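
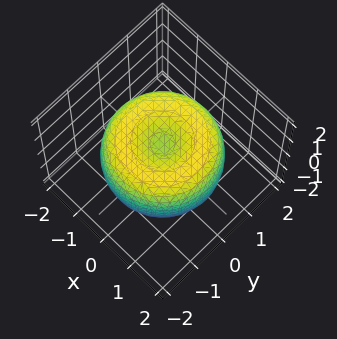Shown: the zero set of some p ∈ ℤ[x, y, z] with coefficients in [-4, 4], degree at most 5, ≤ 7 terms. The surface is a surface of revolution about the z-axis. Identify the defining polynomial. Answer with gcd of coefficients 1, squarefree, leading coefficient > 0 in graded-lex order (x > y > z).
x^4 + 2*x^2*y^2 + y^4 - 2*x^2 - 2*y^2 + 2*z^2 - 1

(a) The degree is 4 — a generic line meets the surface in up to 4 points.
(b) Symmetry: every cross-section ⟂ z is a circle, so x, y appear only via x² + y².
(c) From the visible intercepts: a circular section at z = 1 has radius exactly 1.
(d) Fitting integer coefficients to these (and the overall shape) gives p.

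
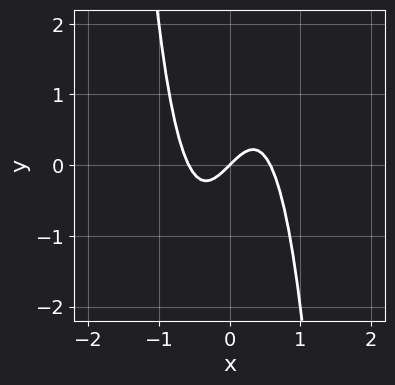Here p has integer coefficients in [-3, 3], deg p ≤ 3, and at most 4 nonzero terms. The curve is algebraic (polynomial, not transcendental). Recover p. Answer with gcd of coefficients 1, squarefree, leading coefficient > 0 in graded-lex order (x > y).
3*x^3 - x + y

First, degree: no degree-2 curve has this shape, so deg p = 3.
Next, reading off the gridlines: it meets the x-axis at x = 0 (among the integer gridlines); one y-axis crossing is at y = 0.
Finally, matching integer coefficients to the picture gives p.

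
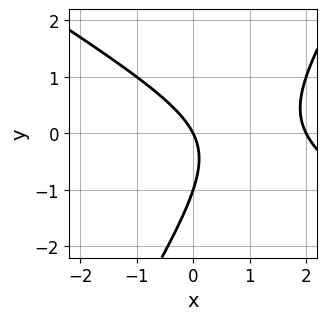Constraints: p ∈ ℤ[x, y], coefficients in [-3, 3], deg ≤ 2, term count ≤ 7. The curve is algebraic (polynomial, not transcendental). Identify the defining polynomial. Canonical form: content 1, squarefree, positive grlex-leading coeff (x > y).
x^2 + x*y - y^2 - 2*x - y

(a) Degree: no degree-1 curve has this shape, so deg p = 2.
(b) Against the integer gridlines: the y-axis gridline crossings are at y ∈ {-1, 0}; the x-axis gridline crossings are at x ∈ {0, 2}.
(c) Fitting integer coefficients to these (and the overall shape) gives p.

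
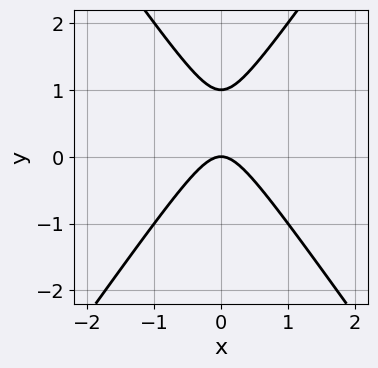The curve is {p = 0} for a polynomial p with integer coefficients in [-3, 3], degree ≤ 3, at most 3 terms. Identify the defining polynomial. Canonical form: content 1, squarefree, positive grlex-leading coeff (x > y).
(a) deg p = 2.
(b) Symmetries: it's symmetric under x → −x, forcing even powers of x.
(c) Reading off the gridlines: the y-axis gridline crossings are at y ∈ {0, 1}; it meets the x-axis at x = 0 (among the integer gridlines).
(d) Assembling these constraints gives the stated polynomial.

2*x^2 - y^2 + y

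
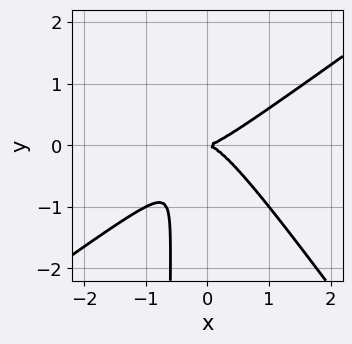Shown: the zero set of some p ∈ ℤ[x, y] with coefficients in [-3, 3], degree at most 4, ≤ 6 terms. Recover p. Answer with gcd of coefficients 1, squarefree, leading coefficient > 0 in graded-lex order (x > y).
1. deg p = 3.
2. Observable constraints: it meets the y-axis at y = 0 (among the integer gridlines); one x-axis crossing is at x = 0.
3. These observations pin down the coefficients.

3*x^3 - 2*x^2*y - 3*x*y^2 - 2*y^2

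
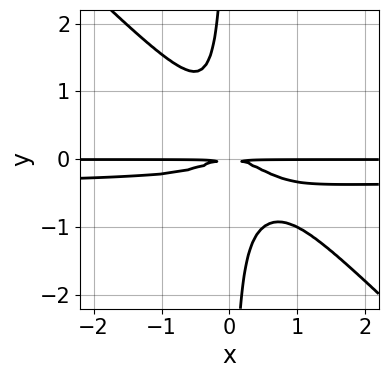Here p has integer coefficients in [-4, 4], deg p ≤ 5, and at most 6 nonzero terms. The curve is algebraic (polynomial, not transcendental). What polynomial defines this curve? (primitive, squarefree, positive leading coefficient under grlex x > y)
3*x^2*y^2 + 3*x*y^3 + x^2*y + y^2

(a) deg p = 4. No degree-3 curve has this shape.
(b) From the visible intercepts: every point of the x-axis in the box is on the curve.
(c) The integer polynomial consistent with all of this is the stated p.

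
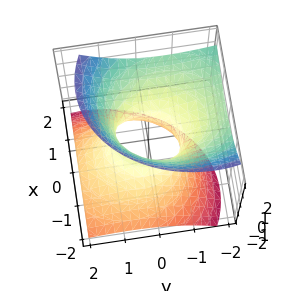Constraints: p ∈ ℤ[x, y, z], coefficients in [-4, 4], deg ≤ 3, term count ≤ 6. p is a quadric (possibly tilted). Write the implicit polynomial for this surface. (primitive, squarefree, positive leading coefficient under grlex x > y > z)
3*x^2 - 3*x*z + 2*y^2 + 3*y*z - 3*z^2 - 2

1. deg p = 2. A generic line meets the surface in up to 2 points.
2. Observable constraints: among the integer gridlines, it crosses the y-axis at y ∈ {-1, 1}; no z-intercept at any integer in the box.
3. Solving for integer coefficients yields p as stated.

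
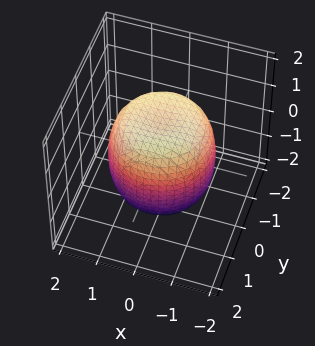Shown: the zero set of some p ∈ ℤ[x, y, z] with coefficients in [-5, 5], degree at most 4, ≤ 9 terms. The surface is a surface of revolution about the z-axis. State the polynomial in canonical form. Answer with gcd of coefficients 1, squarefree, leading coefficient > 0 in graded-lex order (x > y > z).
2*x^4 + 4*x^2*y^2 + 2*y^4 - 2*x^2 - 2*y^2 + 2*z^2 - 3

(a) deg p = 4.
(b) Symmetry: the z-axis is an axis of rotation, so x and y enter only as x² + y².
(c) From the visible intercepts: a circular section at z = -1 has radius between 1 and 2.
(d) Solving for integer coefficients yields p as stated.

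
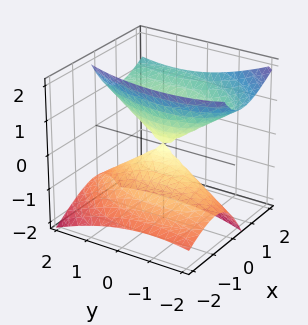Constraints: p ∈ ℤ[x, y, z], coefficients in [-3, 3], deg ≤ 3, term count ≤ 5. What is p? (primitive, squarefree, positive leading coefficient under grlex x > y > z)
First, the degree is 2 — a generic line meets the surface in up to 2 points.
Then, reading off the gridlines: one x-axis crossing is at x = 0; it crosses the z-axis at the gridline z = 0.
Finally, the integer polynomial consistent with all of this is the stated p.

3*x^2 - x*y - 3*x*z + y^2 - 2*z^2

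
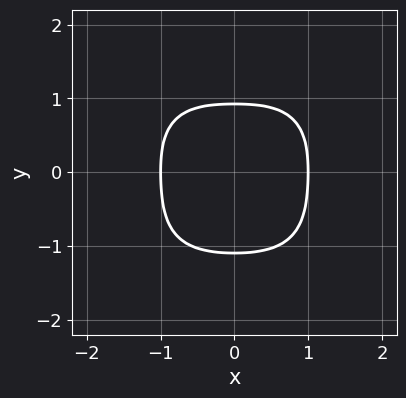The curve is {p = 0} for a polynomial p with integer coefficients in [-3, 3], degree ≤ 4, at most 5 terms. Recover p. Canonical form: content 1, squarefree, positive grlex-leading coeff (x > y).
3*x^4 + 2*x^2*y^2 + 3*y^4 + y^3 - 3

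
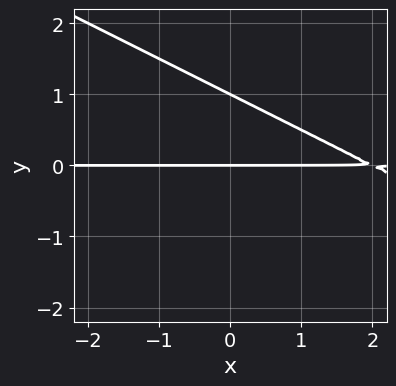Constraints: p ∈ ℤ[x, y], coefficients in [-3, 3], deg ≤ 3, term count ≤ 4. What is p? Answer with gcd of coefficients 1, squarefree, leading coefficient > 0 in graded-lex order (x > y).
x*y + 2*y^2 - 2*y

First, the degree is 2 — a generic line meets the curve in up to 2 points.
Next, from the visible intercepts: every point of the x-axis in the box is on the curve; the y-axis gridline crossings are at y ∈ {0, 1}.
Finally, assembling these constraints gives the stated polynomial.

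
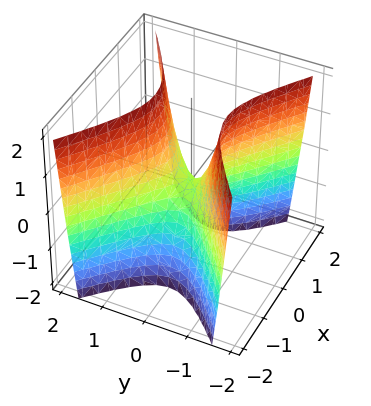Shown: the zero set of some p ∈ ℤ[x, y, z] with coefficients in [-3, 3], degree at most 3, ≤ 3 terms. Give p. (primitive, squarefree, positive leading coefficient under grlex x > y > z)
1. The degree is 2 — a saddle surface; a quadric.
2. Symmetries: mirror symmetry x ↦ −x ⇒ only even powers of x; the y ↦ −y reflection is a symmetry, so y appears only in even powers.
3. Against the integer gridlines: one z-axis crossing is at z = 0; one y-axis crossing is at y = 0; one x-axis crossing is at x = 0.
4. Assembling these constraints gives the stated polynomial.

2*x^2 - 3*y^2 + z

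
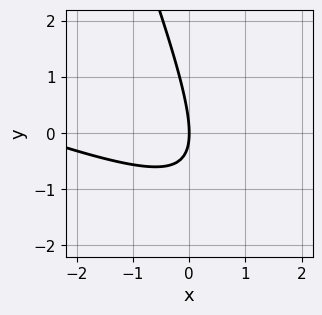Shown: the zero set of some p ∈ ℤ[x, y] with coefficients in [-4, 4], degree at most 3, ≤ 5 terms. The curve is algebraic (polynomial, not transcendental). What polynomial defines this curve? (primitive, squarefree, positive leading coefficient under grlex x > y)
x^2 + 3*x*y + y^2 + 3*x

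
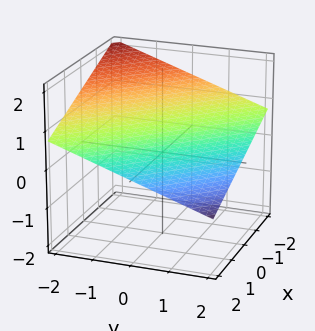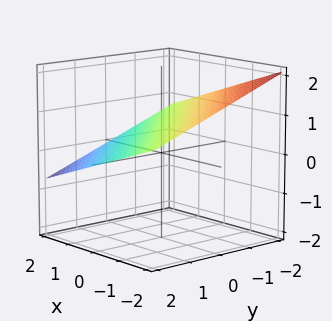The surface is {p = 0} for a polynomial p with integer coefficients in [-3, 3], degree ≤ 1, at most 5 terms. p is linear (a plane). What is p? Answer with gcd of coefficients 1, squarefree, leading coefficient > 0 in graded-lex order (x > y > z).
x + y + 3*z - 2

Degree: every cross-section is a straight line — this is a plane, so deg p = 1.
Checking where it meets the axes: one y-axis crossing is at y = 2; one x-axis crossing is at x = 2.
Assembling these constraints gives the stated polynomial.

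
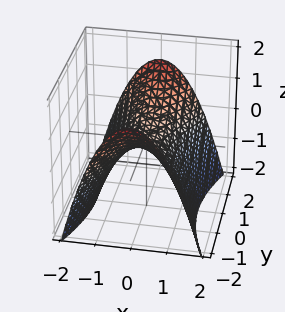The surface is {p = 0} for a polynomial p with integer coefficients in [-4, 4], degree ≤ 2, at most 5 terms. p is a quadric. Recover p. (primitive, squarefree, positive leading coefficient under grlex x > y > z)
(a) The degree is 2 — a saddle surface; a quadric.
(b) Symmetries: it's symmetric under x → −x, forcing even powers of x; the y ↦ −y reflection is a symmetry, so y appears only in even powers.
(c) Against the integer gridlines: one z-axis crossing is at z = 0; it crosses the y-axis at the gridline y = 0; one x-axis crossing is at x = 0.
(d) Putting this together gives p.

3*x^2 - y^2 + 3*z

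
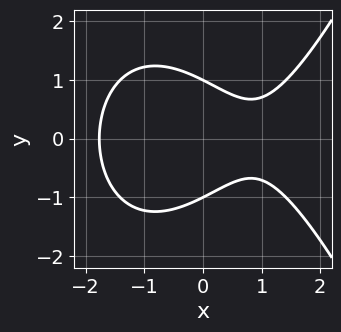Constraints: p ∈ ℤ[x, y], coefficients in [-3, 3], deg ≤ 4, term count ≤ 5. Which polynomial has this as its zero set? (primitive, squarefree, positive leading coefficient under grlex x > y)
1. The degree is 3 — the shape is more complex than any degree-2 curve.
2. Symmetries: the y ↦ −y reflection is a symmetry, so y appears only in even powers.
3. Checking where it meets the axes: among the integer gridlines, it crosses the y-axis at y ∈ {-1, 1}.
4. Matching integer coefficients to the picture gives p.

x^3 - 2*y^2 - 2*x + 2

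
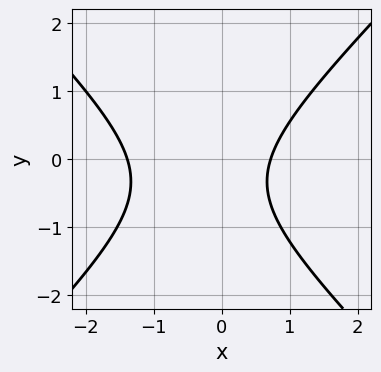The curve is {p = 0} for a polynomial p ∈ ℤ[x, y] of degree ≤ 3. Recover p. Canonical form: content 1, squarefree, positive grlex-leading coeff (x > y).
deg p = 2.
Reading off the gridlines: no y-intercept at any integer in the box.
These observations pin down the coefficients.

3*x^2 - 3*y^2 + 2*x - 2*y - 3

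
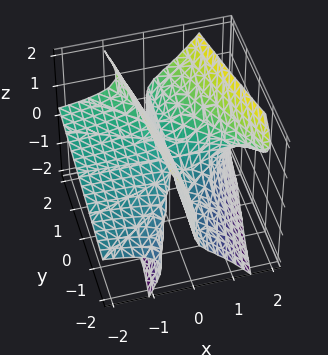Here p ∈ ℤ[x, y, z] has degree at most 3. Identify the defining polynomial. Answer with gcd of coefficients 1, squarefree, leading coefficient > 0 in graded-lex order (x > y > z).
3*x^2*z - z^3 + 2*x*y - 3*x*z

1. deg p = 3. A generic line meets the surface in up to 3 points.
2. Against the integer gridlines: every point of the x-axis in the box is on the surface; one z-axis crossing is at z = 0; every point of the y-axis in the box is on the surface.
3. Together with the visible shape, these determine p as stated.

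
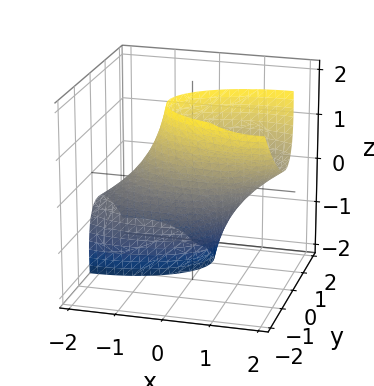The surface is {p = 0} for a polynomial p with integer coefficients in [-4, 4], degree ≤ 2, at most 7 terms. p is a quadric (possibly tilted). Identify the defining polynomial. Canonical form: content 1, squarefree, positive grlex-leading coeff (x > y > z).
x^2 - 2*x*z + 3*y^2 + 3*y*z + z^2 - 2

1. The degree is 2 — no degree-1 surface has this shape.
2. Matching integer coefficients to the picture gives p.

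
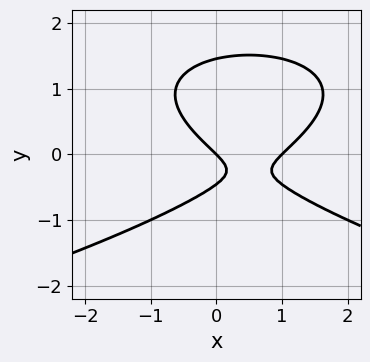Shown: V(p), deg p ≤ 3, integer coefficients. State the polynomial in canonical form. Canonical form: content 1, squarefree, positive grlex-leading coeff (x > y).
(a) Degree: a generic line meets the curve in up to 3 points, so deg p = 3.
(b) Against the integer gridlines: it meets the y-axis at y = 0 (among the integer gridlines); the x-axis gridline crossings are at x ∈ {0, 1}.
(c) These observations pin down the coefficients.

3*y^3 + 2*x^2 - 3*y^2 - 2*x - 2*y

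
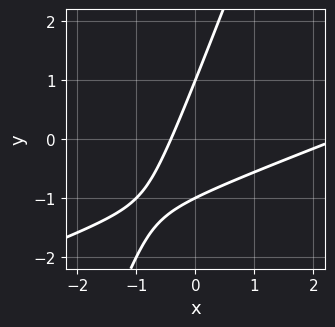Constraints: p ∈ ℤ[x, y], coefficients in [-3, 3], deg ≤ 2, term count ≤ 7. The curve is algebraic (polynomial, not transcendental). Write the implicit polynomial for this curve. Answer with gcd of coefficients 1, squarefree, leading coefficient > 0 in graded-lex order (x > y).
(a) Degree: no degree-1 curve has this shape, so deg p = 2.
(b) Checking where it meets the axes: among the integer gridlines, it crosses the y-axis at y ∈ {-1, 1}.
(c) Matching integer coefficients to the picture gives p.

x^2 - 3*x*y + y^2 - 2*x - 1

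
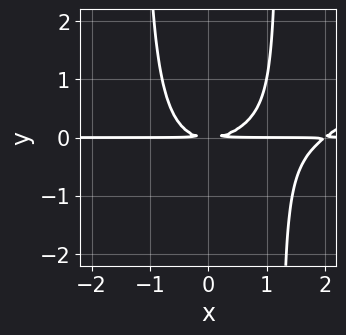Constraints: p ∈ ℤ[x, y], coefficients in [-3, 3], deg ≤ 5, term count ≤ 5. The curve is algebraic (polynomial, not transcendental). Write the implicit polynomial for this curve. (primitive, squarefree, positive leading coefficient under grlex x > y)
x^3*y - 2*x^2*y^2 - 2*x^2*y + 3*y^2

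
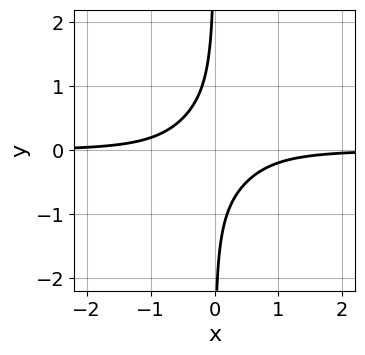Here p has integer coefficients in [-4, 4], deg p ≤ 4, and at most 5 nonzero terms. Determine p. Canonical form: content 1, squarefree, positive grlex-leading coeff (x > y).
2*x^3*y + 2*x*y^3 + 3*x*y + 1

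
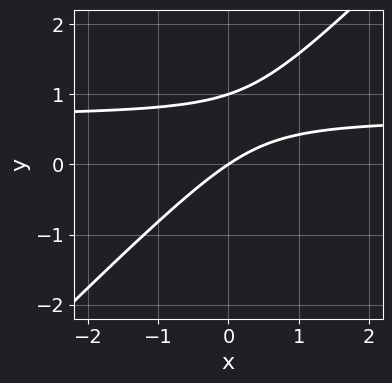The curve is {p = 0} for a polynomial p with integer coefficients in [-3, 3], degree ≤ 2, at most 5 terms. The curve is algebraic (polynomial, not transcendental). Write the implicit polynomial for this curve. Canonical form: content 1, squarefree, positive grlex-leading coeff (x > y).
(a) The degree is 2 — the shape is more complex than any degree-1 curve.
(b) Against the integer gridlines: it meets the x-axis at x = 0 (among the integer gridlines); among the integer gridlines, it crosses the y-axis at y ∈ {0, 1}.
(c) Assembling these constraints gives the stated polynomial.

3*x*y - 3*y^2 - 2*x + 3*y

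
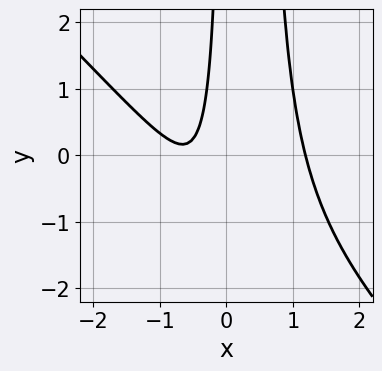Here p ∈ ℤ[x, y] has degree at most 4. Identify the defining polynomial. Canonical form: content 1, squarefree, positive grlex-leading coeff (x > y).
2*x^3 + 2*x^2*y - x*y - 2*x - 1

1. Degree: a generic line meets the curve in up to 3 points, so deg p = 3.
2. From the visible intercepts: no y-intercept at any integer in the box.
3. Solving for integer coefficients yields p as stated.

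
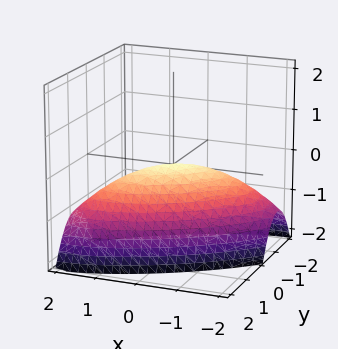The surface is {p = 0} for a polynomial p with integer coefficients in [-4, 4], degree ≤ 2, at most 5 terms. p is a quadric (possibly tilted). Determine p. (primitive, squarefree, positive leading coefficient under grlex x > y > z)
1. deg p = 2. The shape is more complex than any degree-1 surface.
2. From the axis intercepts and sections: one z-axis crossing is at z = 0; it crosses the y-axis at the gridline y = 0; one x-axis crossing is at x = 0.
3. Putting this together gives p.

x^2 - 2*x*y + 2*y^2 + 2*z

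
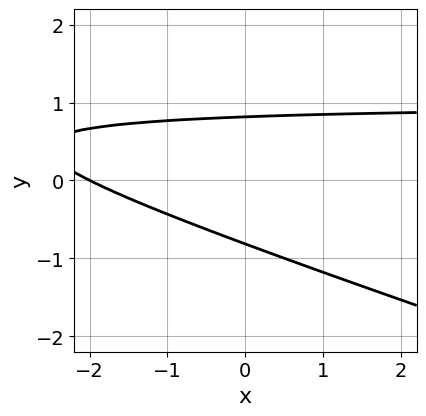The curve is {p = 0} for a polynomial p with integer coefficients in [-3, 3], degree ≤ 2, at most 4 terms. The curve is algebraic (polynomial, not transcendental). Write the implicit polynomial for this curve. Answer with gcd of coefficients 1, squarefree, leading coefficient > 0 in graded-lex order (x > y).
First, the degree is 2 — no degree-1 curve has this shape.
Next, checking where it meets the axes: it crosses the x-axis at the gridline x = -2.
Finally, fitting integer coefficients to these (and the overall shape) gives p.

x*y + 3*y^2 - x - 2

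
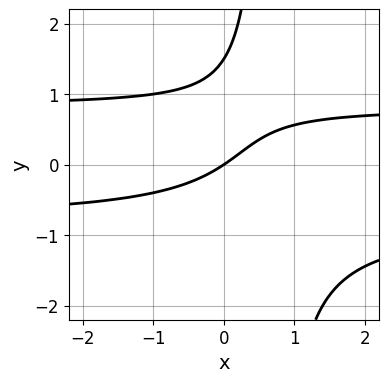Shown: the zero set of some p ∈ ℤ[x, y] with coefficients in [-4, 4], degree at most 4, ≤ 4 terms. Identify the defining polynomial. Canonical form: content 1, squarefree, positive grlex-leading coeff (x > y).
3*x*y^2 - 2*y^2 - 2*x + 3*y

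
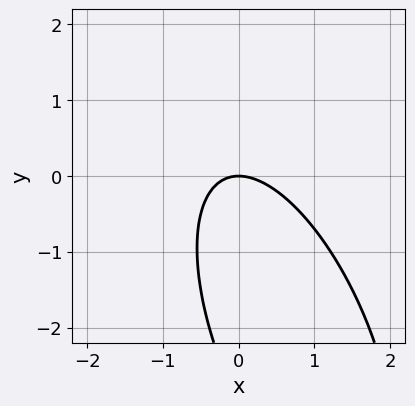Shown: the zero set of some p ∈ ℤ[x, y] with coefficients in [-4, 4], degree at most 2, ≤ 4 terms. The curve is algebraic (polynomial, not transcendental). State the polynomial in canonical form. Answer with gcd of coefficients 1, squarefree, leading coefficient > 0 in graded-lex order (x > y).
3*x^2 + 2*x*y + y^2 + 3*y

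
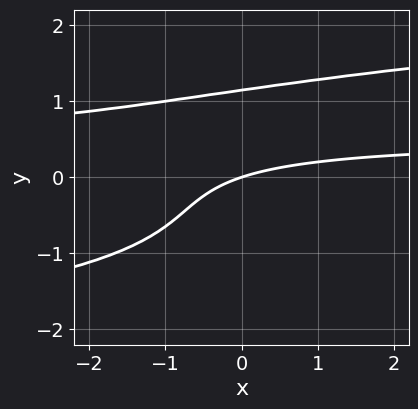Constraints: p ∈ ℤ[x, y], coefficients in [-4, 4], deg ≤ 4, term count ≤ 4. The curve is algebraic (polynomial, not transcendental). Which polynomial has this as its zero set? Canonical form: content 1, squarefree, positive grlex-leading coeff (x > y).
2*y^4 - 2*x*y + x - 3*y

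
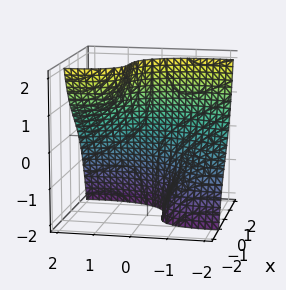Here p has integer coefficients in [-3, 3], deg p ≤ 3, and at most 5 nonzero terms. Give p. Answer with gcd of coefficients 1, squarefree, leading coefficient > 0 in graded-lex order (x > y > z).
2*x^3 + x*y^2 + 2*y*z - 2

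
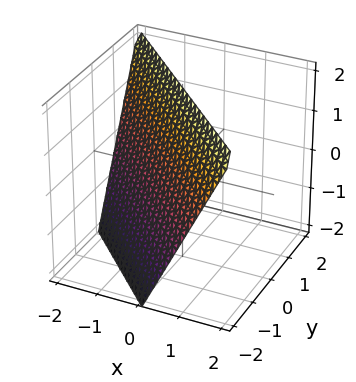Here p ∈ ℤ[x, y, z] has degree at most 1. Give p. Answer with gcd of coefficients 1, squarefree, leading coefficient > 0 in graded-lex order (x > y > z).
2*x + 2*y - z + 2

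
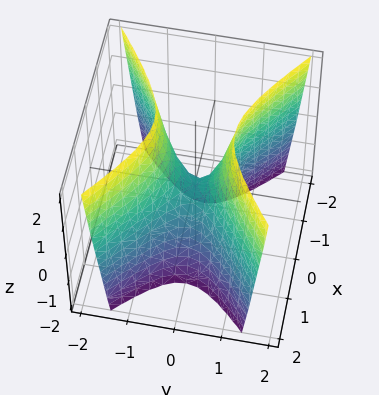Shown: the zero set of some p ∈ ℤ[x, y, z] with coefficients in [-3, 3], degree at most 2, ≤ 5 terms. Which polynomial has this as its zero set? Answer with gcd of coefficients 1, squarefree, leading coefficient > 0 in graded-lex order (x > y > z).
The degree is 2 — a saddle surface; a quadric.
Symmetries: mirror symmetry y ↦ −y ⇒ only even powers of y; the x ↦ −x reflection is a symmetry, so x appears only in even powers.
Checking where it meets the axes: it crosses the z-axis at the gridline z = 0; it crosses the y-axis at the gridline y = 0; it meets the x-axis at x = 0 (among the integer gridlines).
Solving for integer coefficients yields p as stated.

2*x^2 - 3*y^2 + z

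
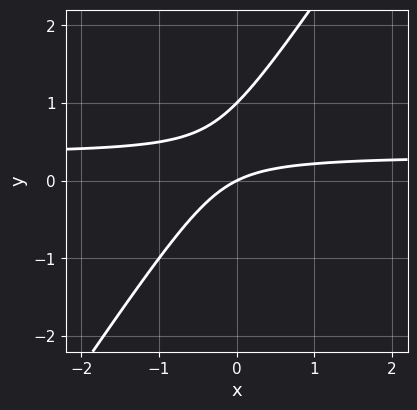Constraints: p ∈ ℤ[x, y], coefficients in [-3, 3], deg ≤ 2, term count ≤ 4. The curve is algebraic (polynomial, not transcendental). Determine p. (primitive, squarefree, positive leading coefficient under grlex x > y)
3*x*y - 2*y^2 - x + 2*y

Degree: the shape is more complex than any degree-1 curve, so deg p = 2.
From the axis intercepts and sections: one x-axis crossing is at x = 0; among the integer gridlines, it crosses the y-axis at y ∈ {0, 1}.
Together with the visible shape, these determine p as stated.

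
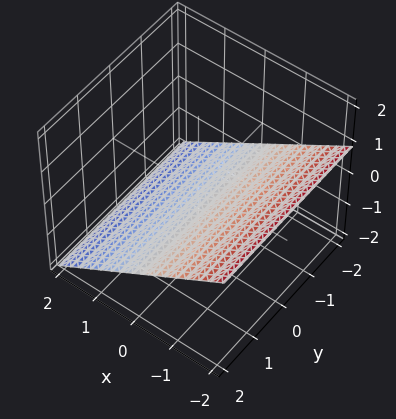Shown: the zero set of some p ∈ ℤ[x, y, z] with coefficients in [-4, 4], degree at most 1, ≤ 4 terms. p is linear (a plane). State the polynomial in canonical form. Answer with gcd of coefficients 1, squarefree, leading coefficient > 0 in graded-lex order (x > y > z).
The degree is 1 — the surface is flat (a plane).
Reading off the gridlines: it misses every integer gridline on the y-axis; it meets the x-axis at x = -1 (among the integer gridlines).
Matching integer coefficients to the picture gives p.

2*x + 3*z + 2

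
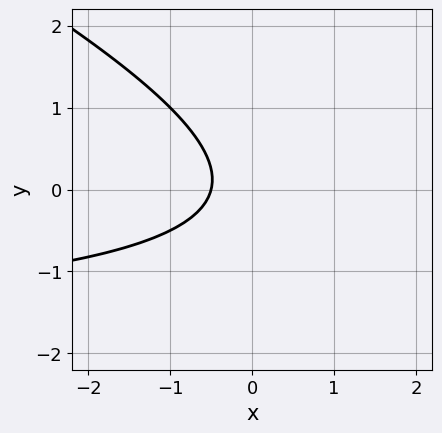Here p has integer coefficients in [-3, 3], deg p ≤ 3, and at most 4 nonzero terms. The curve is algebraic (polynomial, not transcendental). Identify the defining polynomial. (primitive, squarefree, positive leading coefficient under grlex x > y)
1. The degree is 2 — the shape is more complex than any degree-1 curve.
2. Against the integer gridlines: the curve avoids every integer y-axis point in the box.
3. Together with the visible shape, these determine p as stated.

x*y + 2*y^2 + 2*x + 1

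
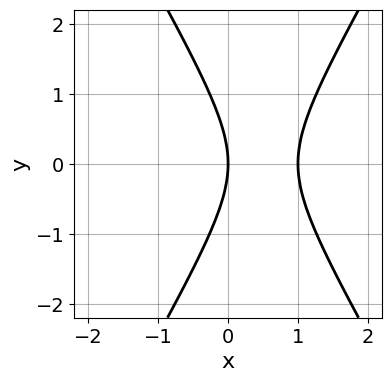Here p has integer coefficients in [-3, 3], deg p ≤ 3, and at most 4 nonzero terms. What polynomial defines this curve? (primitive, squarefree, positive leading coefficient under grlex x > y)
(a) The degree is 2 — a generic line meets the curve in up to 2 points.
(b) Symmetries: mirror symmetry y ↦ −y ⇒ only even powers of y.
(c) From the axis intercepts and sections: among the integer gridlines, it crosses the x-axis at x ∈ {0, 1}; it meets the y-axis at y = 0 (among the integer gridlines).
(d) Fitting integer coefficients to these (and the overall shape) gives p.

3*x^2 - y^2 - 3*x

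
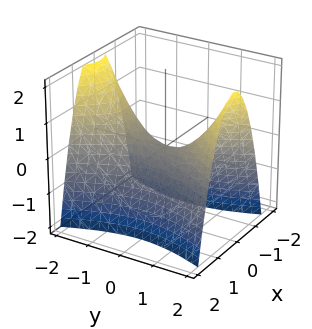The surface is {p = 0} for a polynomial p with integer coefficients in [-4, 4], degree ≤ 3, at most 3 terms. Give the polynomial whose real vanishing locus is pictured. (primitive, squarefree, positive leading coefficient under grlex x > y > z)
3*x^2 - y^2 + 2*z

deg p = 2. A hyperbolic paraboloid; a quadric.
Symmetries: the y ↦ −y reflection is a symmetry, so y appears only in even powers; the x ↦ −x reflection is a symmetry, so x appears only in even powers.
Observable constraints: one y-axis crossing is at y = 0; it meets the x-axis at x = 0 (among the integer gridlines).
These observations pin down the coefficients.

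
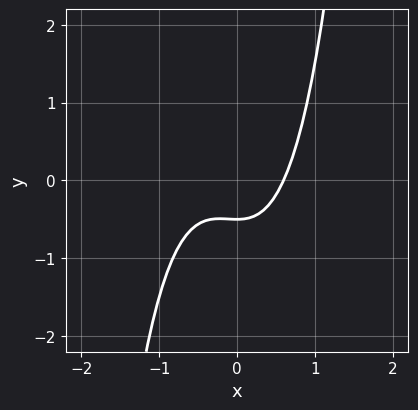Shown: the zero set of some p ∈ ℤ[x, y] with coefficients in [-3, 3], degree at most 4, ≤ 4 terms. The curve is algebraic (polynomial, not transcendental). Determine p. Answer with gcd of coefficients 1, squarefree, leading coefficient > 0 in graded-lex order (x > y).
3*x^3 + x^2 - 2*y - 1

The degree is 3 — no degree-2 curve has this shape.
Solving for integer coefficients yields p as stated.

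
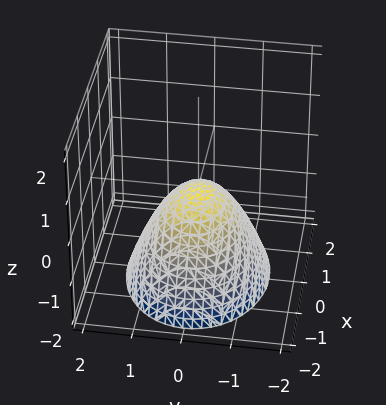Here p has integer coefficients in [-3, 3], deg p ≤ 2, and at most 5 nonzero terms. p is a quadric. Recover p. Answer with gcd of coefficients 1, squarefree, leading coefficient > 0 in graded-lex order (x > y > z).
1. Degree: a paraboloid; a quadric, so deg p = 2.
2. Symmetries: mirror symmetry x ↦ −x ⇒ only even powers of x; the y ↦ −y reflection is a symmetry, so y appears only in even powers.
3. Against the integer gridlines: it crosses the y-axis at the gridline y = 0; it meets the x-axis at x = 0 (among the integer gridlines).
4. Fitting integer coefficients to these (and the overall shape) gives p.

2*x^2 + 3*y^2 + 3*z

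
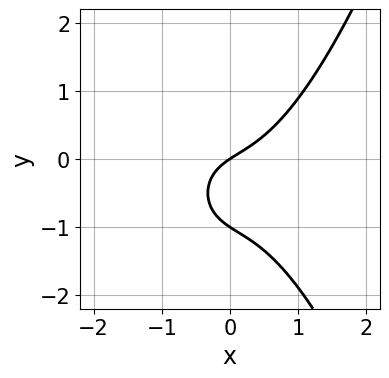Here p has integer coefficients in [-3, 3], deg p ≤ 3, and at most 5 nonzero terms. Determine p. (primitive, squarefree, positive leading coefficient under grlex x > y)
First, deg p = 3.
Then, observable constraints: the y-axis gridline crossings are at y ∈ {-1, 0}; it meets the x-axis at x = 0 (among the integer gridlines).
Finally, matching integer coefficients to the picture gives p.

3*x^3 - 3*y^2 + 2*x - 3*y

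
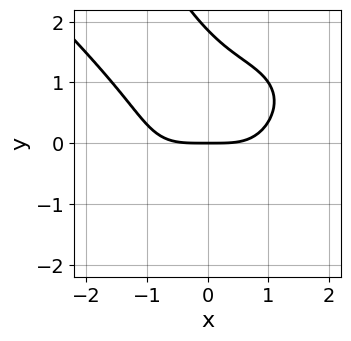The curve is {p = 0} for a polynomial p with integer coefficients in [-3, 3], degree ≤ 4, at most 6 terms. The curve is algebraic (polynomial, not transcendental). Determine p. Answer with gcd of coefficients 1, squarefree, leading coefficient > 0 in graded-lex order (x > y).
1. deg p = 4. A generic line meets the curve in up to 4 points.
2. Checking where it meets the axes: one y-axis crossing is at y = 0; it meets the x-axis at x = 0 (among the integer gridlines).
3. Solving for integer coefficients yields p as stated.

x^4 + 2*x*y^3 + y^4 - y^3 - 3*y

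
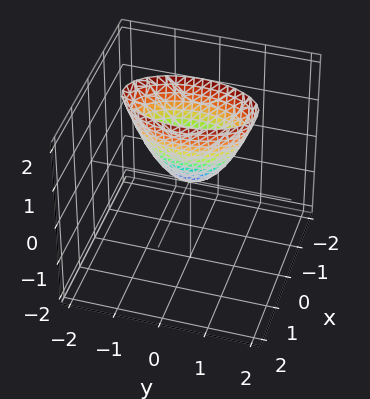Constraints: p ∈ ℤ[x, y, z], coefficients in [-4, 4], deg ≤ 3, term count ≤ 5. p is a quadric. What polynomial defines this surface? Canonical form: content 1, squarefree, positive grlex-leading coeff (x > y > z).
3*x^2 + y^2 - z

(a) The degree is 2 — a paraboloid; a quadric.
(b) Symmetries: it's symmetric under y → −y, forcing even powers of y; mirror symmetry x ↦ −x ⇒ only even powers of x.
(c) From the axis intercepts and sections: one y-axis crossing is at y = 0; one z-axis crossing is at z = 0; it crosses the x-axis at the gridline x = 0.
(d) Matching integer coefficients to the picture gives p.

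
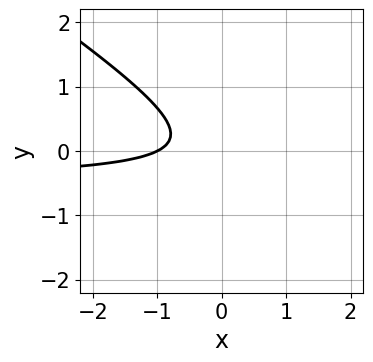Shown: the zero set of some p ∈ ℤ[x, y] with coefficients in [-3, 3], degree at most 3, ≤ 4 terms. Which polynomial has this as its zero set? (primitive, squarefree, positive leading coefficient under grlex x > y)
Degree: the shape is more complex than any degree-1 curve, so deg p = 2.
Reading off the gridlines: it crosses the x-axis at the gridline x = -1; it misses every integer gridline on the y-axis.
The integer polynomial consistent with all of this is the stated p.

2*x*y + 3*y^2 + x + 1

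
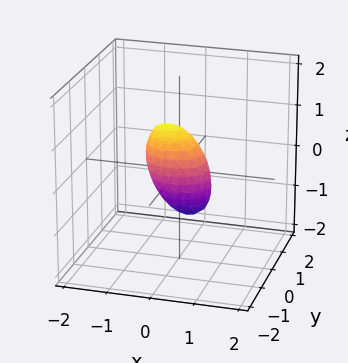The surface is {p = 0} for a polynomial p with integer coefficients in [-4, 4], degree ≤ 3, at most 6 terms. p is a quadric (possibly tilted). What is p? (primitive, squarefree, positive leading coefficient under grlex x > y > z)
1. Degree: no degree-1 surface has this shape, so deg p = 2.
2. From the axis intercepts and sections: the z-axis gridline crossings are at z ∈ {-1, 1}.
3. The integer polynomial consistent with all of this is the stated p.

2*x^2 + x*z + 3*y^2 + z^2 - 1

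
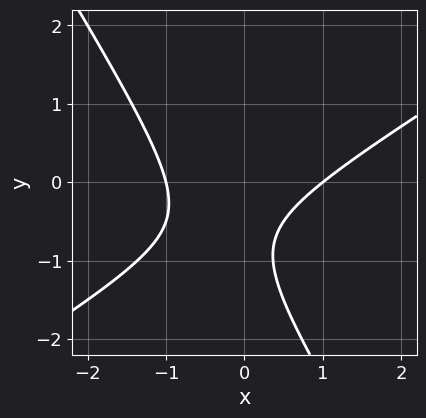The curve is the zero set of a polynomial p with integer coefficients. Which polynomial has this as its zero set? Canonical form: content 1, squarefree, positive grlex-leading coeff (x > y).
1. deg p = 2. The shape is more complex than any degree-1 curve.
2. From the visible intercepts: no y-intercept at any integer in the box; the x-axis gridline crossings are at x ∈ {-1, 1}.
3. Together with the visible shape, these determine p as stated.

2*x^2 - 2*x*y - 2*y^2 - 3*y - 2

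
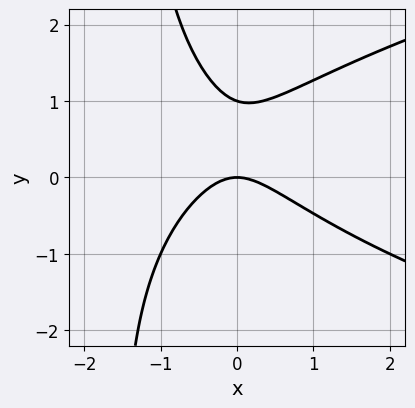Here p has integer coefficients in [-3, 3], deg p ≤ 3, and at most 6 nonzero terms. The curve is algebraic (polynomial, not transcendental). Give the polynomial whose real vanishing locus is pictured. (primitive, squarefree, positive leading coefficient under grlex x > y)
(a) The degree is 3 — no degree-2 curve has this shape.
(b) Checking where it meets the axes: one x-axis crossing is at x = 0; the y-axis gridline crossings are at y ∈ {0, 1}.
(c) The integer polynomial consistent with all of this is the stated p.

2*x*y^2 - 3*x^2 - x*y + 3*y^2 - 3*y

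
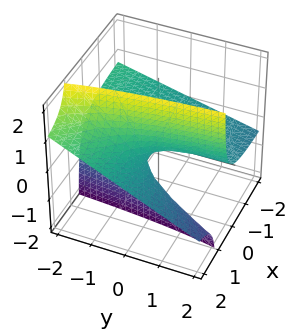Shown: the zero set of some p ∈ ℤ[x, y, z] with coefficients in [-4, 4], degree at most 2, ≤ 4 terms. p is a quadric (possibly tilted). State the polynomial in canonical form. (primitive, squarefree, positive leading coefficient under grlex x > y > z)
x*y + 3*x*z - 2*z

Degree: no degree-1 surface has this shape, so deg p = 2.
Checking where it meets the axes: every point of the y-axis in the box is on the surface; one z-axis crossing is at z = 0; every point of the x-axis in the box is on the surface.
Together with the visible shape, these determine p as stated.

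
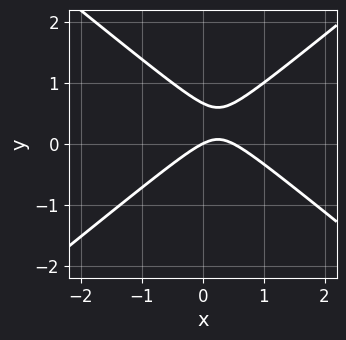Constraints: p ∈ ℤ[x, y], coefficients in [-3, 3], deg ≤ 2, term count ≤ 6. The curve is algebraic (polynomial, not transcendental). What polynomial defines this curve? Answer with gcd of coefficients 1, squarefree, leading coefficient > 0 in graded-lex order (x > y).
2*x^2 - 3*y^2 - x + 2*y

(a) deg p = 2. A generic line meets the curve in up to 2 points.
(b) From the visible intercepts: it crosses the y-axis at the gridline y = 0; one x-axis crossing is at x = 0.
(c) Assembling these constraints gives the stated polynomial.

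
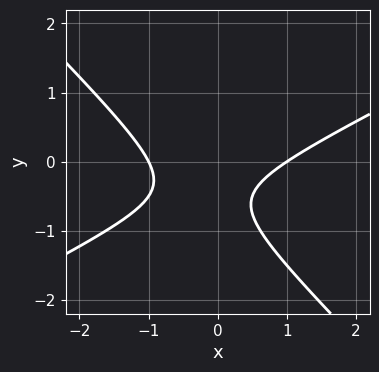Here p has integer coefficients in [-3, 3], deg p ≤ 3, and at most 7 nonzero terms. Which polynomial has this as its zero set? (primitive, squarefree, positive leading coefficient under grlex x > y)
x^2 - x*y - 2*y^2 - 2*y - 1

1. The degree is 2 — the shape is more complex than any degree-1 curve.
2. Against the integer gridlines: the x-axis gridline crossings are at x ∈ {-1, 1}; the curve avoids every integer y-axis point in the box.
3. Assembling these constraints gives the stated polynomial.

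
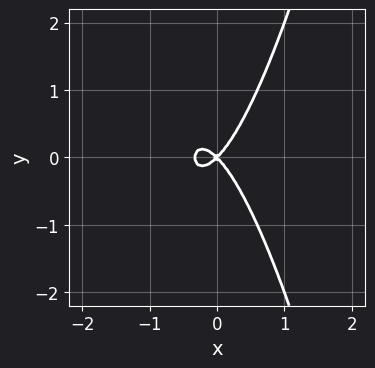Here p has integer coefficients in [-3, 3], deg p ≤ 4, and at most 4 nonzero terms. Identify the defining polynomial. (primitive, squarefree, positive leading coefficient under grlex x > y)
Degree: no degree-2 curve has this shape, so deg p = 3.
Symmetries: it's symmetric under y → −y, forcing even powers of y.
Reading off the gridlines: it crosses the y-axis at the gridline y = 0; it crosses the x-axis at the gridline x = 0.
Matching integer coefficients to the picture gives p.

3*x^3 + x^2 - y^2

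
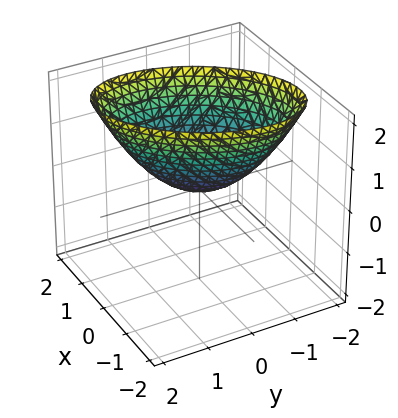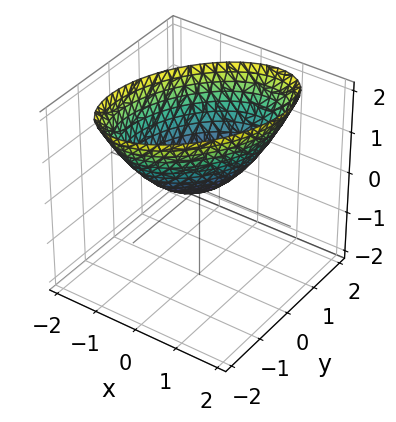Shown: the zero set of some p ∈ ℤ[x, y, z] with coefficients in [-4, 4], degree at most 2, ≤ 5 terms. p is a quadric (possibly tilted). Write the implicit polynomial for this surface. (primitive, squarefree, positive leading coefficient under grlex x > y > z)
3*x^2 - 2*x*y + 2*y^2 - 3*z

First, deg p = 2.
Then, from the axis intercepts and sections: it meets the y-axis at y = 0 (among the integer gridlines); it meets the x-axis at x = 0 (among the integer gridlines); one z-axis crossing is at z = 0.
Finally, these observations pin down the coefficients.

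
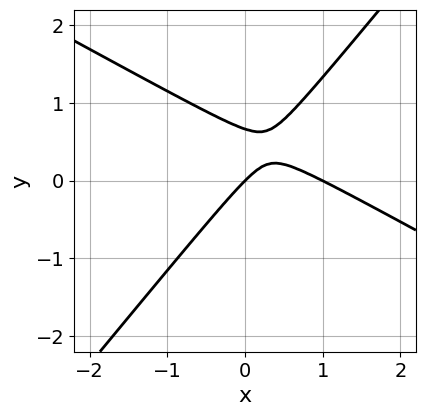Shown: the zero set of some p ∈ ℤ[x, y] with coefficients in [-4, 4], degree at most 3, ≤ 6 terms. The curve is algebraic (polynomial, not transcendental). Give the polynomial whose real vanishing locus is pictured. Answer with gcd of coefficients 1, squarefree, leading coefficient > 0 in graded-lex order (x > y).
Degree: a generic line meets the curve in up to 2 points, so deg p = 2.
Against the integer gridlines: it crosses the y-axis at the gridline y = 0; among the integer gridlines, it crosses the x-axis at x ∈ {0, 1}.
Putting this together gives p.

2*x^2 + 2*x*y - 3*y^2 - 2*x + 2*y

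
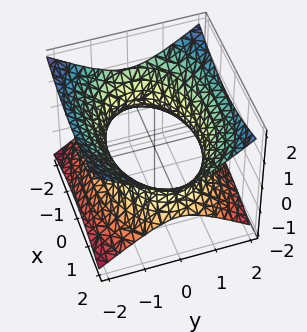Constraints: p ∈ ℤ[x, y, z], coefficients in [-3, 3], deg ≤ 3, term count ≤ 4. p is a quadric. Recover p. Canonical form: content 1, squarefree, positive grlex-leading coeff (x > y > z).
The degree is 2 — an hourglass — one-sheet hyperboloid; a quadric.
Symmetries: it's symmetric under z → −z, forcing even powers of z; mirror symmetry x ↦ −x ⇒ only even powers of x; it's symmetric under y → −y, forcing even powers of y.
Observable constraints: the surface avoids every integer z-axis point in the box.
Matching integer coefficients to the picture gives p.

x^2 + 2*y^2 - 3*z^2 - 3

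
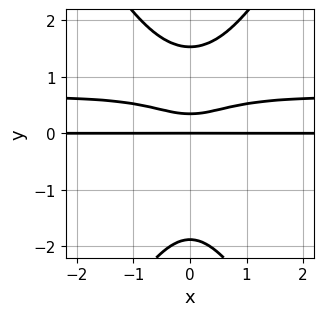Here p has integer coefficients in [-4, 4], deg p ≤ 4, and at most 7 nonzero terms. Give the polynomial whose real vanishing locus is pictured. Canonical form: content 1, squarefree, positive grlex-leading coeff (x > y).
3*x^2*y^2 - y^4 - 2*x^2*y + 3*y^2 - y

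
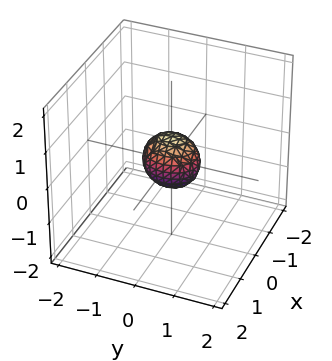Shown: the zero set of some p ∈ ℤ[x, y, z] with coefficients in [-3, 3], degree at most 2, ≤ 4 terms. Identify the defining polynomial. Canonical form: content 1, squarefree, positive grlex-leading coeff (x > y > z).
3*x^2 + 2*y^2 + 2*z^2 - 1

Degree: bounded and convex; a quadric, so deg p = 2.
Symmetries: the x ↦ −x reflection is a symmetry, so x appears only in even powers; mirror symmetry y ↦ −y ⇒ only even powers of y; the z ↦ −z reflection is a symmetry, so z appears only in even powers.
Assembling these constraints gives the stated polynomial.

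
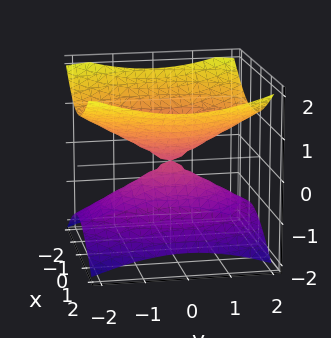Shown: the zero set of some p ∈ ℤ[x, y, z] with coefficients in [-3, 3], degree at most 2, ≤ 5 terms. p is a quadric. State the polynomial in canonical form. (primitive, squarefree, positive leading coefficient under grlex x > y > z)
First, deg p = 2.
Next, symmetries: mirror symmetry y ↦ −y ⇒ only even powers of y; it's symmetric under x → −x, forcing even powers of x; it's symmetric under z → −z, forcing even powers of z.
Then, from the visible intercepts: it meets the z-axis at z = 0 (among the integer gridlines); it crosses the x-axis at the gridline x = 0; one y-axis crossing is at y = 0.
Finally, these observations pin down the coefficients.

2*x^2 + y^2 - 3*z^2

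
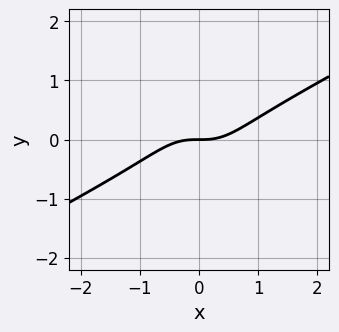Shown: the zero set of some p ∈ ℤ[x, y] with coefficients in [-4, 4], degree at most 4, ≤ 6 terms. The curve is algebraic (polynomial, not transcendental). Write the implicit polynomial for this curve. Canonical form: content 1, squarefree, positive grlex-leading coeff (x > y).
2*x^3 - 3*x^2*y - 3*y^3 - 2*y

(a) The degree is 3 — the shape is more complex than any degree-2 curve.
(b) Reading off the gridlines: it meets the x-axis at x = 0 (among the integer gridlines); one y-axis crossing is at y = 0.
(c) Putting this together gives p.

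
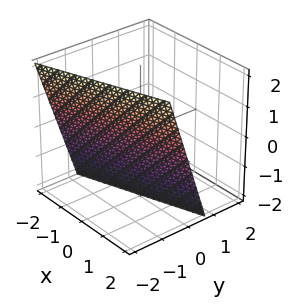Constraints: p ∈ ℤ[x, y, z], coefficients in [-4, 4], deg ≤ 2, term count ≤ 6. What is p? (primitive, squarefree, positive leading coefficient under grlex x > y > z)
x - 3*y - z - 2

1. Degree: every cross-section is a straight line — this is a plane, so deg p = 1.
2. From the visible intercepts: one x-axis crossing is at x = 2; it crosses the z-axis at the gridline z = -2.
3. Fitting integer coefficients to these (and the overall shape) gives p.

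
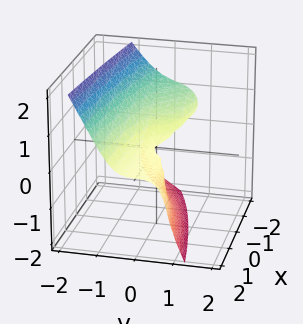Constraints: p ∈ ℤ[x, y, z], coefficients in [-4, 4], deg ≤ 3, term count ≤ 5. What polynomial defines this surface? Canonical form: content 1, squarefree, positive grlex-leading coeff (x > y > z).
(a) The degree is 3 — the shape is more complex than any degree-2 surface.
(b) Checking where it meets the axes: among the integer gridlines, it crosses the z-axis at z ∈ {-1, 0}; every point of the x-axis in the box is on the surface; it meets the y-axis at y = 0 (among the integer gridlines).
(c) Putting this together gives p.

2*y^3 + y*z^2 + z^3 + x*z + z^2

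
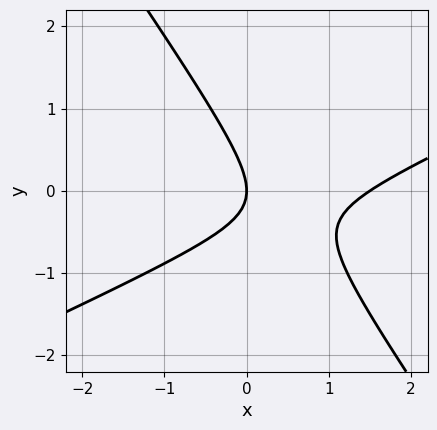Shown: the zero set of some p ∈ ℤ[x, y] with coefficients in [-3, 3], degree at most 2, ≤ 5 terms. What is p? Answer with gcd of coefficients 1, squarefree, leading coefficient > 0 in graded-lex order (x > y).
(a) Degree: the shape is more complex than any degree-1 curve, so deg p = 2.
(b) Observable constraints: it crosses the x-axis at the gridline x = 0; one y-axis crossing is at y = 0.
(c) Putting this together gives p.

2*x^2 - 3*x*y - 3*y^2 - 3*x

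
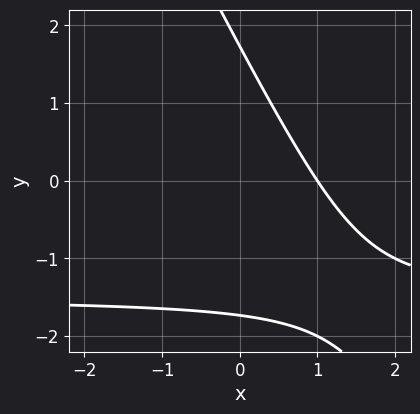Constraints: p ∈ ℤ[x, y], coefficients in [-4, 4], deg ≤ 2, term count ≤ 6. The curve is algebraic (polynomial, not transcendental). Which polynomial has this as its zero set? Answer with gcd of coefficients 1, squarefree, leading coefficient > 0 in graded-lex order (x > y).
1. Degree: no degree-1 curve has this shape, so deg p = 2.
2. Against the integer gridlines: it meets the x-axis at x = 1 (among the integer gridlines).
3. Assembling these constraints gives the stated polynomial.

2*x*y + y^2 + 3*x - 3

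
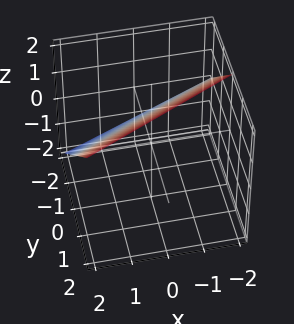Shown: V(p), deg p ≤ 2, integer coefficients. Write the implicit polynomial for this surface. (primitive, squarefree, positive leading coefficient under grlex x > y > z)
x - 2*y + 2*z - 2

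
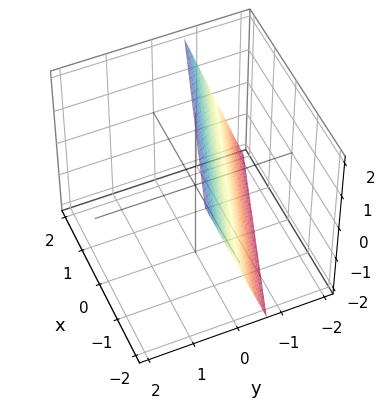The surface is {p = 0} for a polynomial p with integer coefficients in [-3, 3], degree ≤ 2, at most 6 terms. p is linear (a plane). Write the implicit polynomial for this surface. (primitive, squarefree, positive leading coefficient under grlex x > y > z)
x + 3*y - z + 2

First, deg p = 1.
Then, against the integer gridlines: it meets the z-axis at z = 2 (among the integer gridlines); it crosses the x-axis at the gridline x = -2.
Finally, matching integer coefficients to the picture gives p.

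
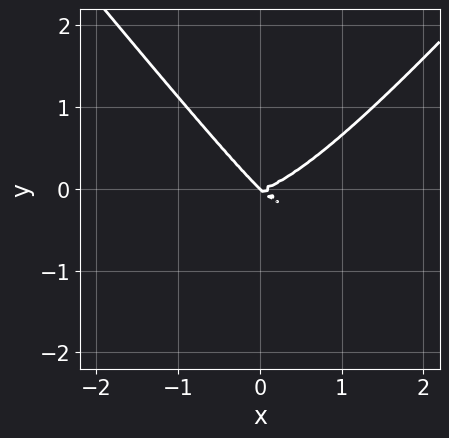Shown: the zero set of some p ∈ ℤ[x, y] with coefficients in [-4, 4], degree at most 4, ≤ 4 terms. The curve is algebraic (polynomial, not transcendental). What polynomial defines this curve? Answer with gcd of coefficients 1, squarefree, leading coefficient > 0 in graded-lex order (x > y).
3*x^4 - 2*x^2*y^2 - 3*x*y^2 - 3*y^3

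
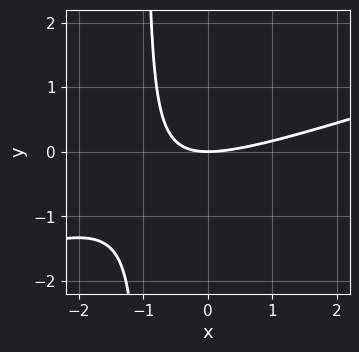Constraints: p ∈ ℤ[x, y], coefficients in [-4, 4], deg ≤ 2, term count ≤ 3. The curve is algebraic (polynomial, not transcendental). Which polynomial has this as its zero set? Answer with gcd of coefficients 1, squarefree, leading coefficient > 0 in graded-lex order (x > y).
x^2 - 3*x*y - 3*y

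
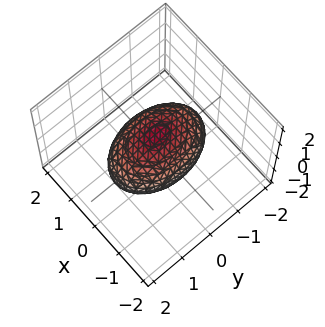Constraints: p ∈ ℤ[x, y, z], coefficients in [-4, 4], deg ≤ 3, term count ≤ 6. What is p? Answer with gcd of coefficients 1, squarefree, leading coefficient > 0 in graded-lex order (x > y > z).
2*x^2 + y^2 + 2*z^2 - 2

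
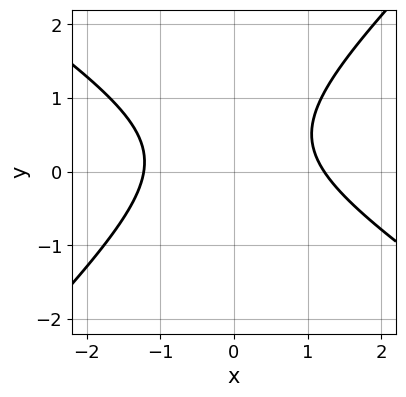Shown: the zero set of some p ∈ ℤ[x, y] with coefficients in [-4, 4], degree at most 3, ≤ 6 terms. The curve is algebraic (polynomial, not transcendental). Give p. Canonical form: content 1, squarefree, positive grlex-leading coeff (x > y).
(a) The degree is 2 — the shape is more complex than any degree-1 curve.
(b) From the visible intercepts: it misses every integer gridline on the y-axis.
(c) These observations pin down the coefficients.

2*x^2 + x*y - 3*y^2 + 2*y - 3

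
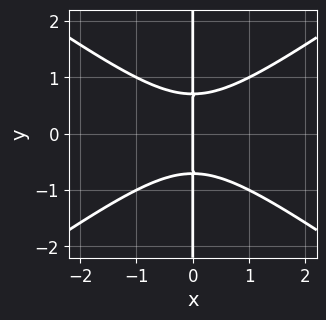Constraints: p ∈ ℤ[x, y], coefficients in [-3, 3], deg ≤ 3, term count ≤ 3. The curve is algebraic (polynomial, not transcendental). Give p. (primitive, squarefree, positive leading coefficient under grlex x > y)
x^3 - 2*x*y^2 + x

First, degree: the shape is more complex than any degree-2 curve, so deg p = 3.
Then, symmetries: it's symmetric under y → −y, forcing even powers of y.
Then, from the visible intercepts: the visible y-axis segment lies entirely on the curve; it crosses the x-axis at the gridline x = 0.
Finally, putting this together gives p.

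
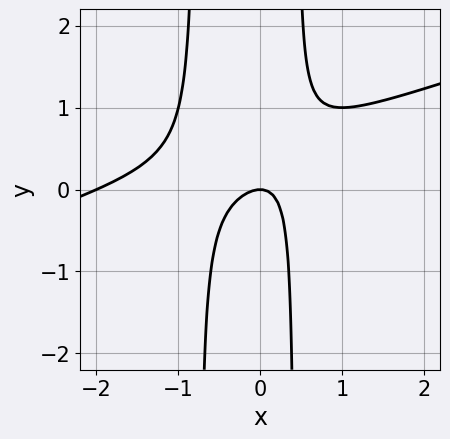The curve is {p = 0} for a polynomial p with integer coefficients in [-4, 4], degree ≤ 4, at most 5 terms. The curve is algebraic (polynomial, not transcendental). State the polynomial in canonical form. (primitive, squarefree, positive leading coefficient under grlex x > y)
x^3 - 3*x^2*y + 2*x^2 - x*y + y

1. deg p = 3. The shape is more complex than any degree-2 curve.
2. Against the integer gridlines: it meets the y-axis at y = 0 (among the integer gridlines); among the integer gridlines, it crosses the x-axis at x ∈ {-2, 0}.
3. Solving for integer coefficients yields p as stated.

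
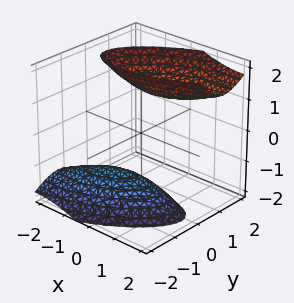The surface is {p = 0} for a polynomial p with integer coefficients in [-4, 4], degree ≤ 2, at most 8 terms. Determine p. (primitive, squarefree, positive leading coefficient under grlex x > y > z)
x^2 - 2*x*y + 3*y^2 - 2*y*z - z^2 + 2

First, there are 2 components. They look like related sheets of one shape, so recover p as a whole.
Then, degree: the shape is more complex than any degree-1 surface, so deg p = 2.
Then, checking where it meets the axes: it misses every integer gridline on the x-axis; no y-intercept at any integer in the box.
Finally, fitting integer coefficients to these (and the overall shape) gives p.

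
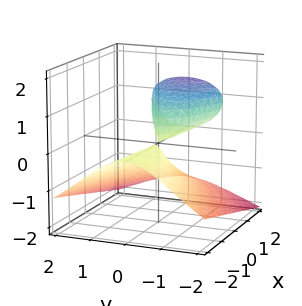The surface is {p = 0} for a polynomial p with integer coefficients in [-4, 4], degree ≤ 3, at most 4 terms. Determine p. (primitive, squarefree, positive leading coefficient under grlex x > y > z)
I count 2 distinct pieces. They look like related sheets of one shape, so recover p as a whole.
The degree is 3 — the shape is more complex than any degree-2 surface.
From the axis intercepts and sections: it meets the y-axis at y = 0 (among the integer gridlines); the visible x-axis segment lies entirely on the surface.
The integer polynomial consistent with all of this is the stated p.

z^3 - x*z + y^2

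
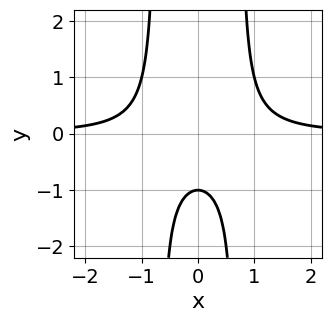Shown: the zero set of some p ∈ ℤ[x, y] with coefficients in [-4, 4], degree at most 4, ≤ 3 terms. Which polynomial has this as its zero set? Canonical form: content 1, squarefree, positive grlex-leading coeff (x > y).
(a) deg p = 3. No degree-2 curve has this shape.
(b) Symmetries: the x ↦ −x reflection is a symmetry, so x appears only in even powers.
(c) Reading off the gridlines: it meets the y-axis at y = -1 (among the integer gridlines); the curve avoids every integer x-axis point in the box.
(d) Matching integer coefficients to the picture gives p.

2*x^2*y - y - 1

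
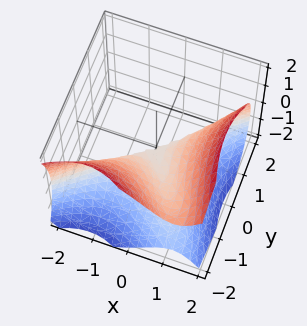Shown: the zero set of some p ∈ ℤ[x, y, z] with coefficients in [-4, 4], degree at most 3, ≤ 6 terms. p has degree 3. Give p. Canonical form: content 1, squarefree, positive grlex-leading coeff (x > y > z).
First, deg p = 3.
Next, against the integer gridlines: it crosses the z-axis at the gridline z = 0; it meets the x-axis at x = 0 (among the integer gridlines).
Finally, these observations pin down the coefficients.

2*x^3 - 2*x*y^2 - y^3 - 3*z^2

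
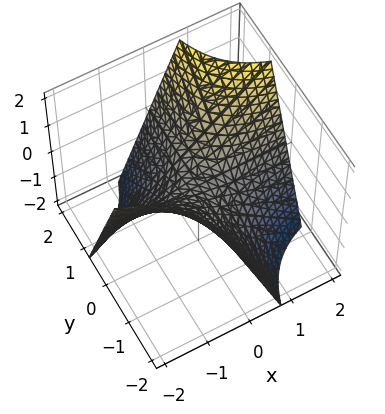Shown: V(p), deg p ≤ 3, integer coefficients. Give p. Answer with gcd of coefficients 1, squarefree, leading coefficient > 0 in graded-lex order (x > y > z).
4*x*y - 3*z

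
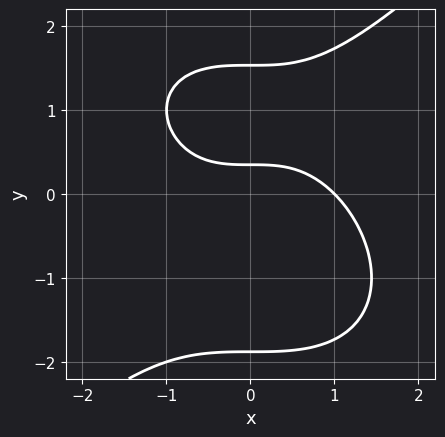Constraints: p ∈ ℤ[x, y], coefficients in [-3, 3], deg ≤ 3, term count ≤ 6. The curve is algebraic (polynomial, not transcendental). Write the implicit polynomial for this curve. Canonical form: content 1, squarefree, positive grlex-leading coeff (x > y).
1. deg p = 3.
2. Reading off the gridlines: one x-axis crossing is at x = 1.
3. Matching integer coefficients to the picture gives p.

x^3 - y^3 + 3*y - 1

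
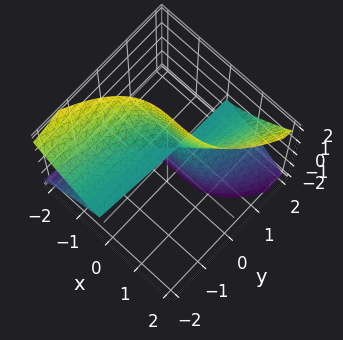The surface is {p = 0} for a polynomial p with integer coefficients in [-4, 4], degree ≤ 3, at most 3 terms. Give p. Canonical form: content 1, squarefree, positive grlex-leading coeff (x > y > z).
First, deg p = 3. The shape is more complex than any degree-2 surface.
Then, from the axis intercepts and sections: it meets the z-axis at z = 0 (among the integer gridlines); one x-axis crossing is at x = 0; the visible y-axis segment lies entirely on the surface.
Finally, assembling these constraints gives the stated polynomial.

2*x^3 - 3*y*z^2 + z^2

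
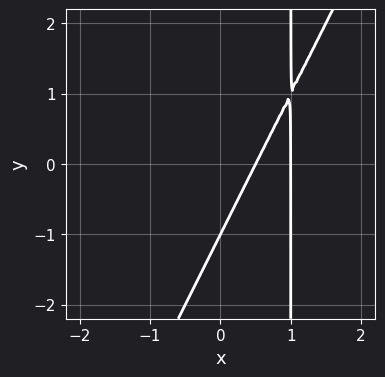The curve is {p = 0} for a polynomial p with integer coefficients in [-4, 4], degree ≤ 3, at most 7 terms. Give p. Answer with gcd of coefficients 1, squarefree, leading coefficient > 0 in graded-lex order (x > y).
(a) The degree is 2 — the shape is more complex than any degree-1 curve.
(b) From the visible intercepts: it meets the x-axis at x = 1 (among the integer gridlines); it crosses the y-axis at the gridline y = -1.
(c) Matching integer coefficients to the picture gives p.

2*x^2 - x*y - 3*x + y + 1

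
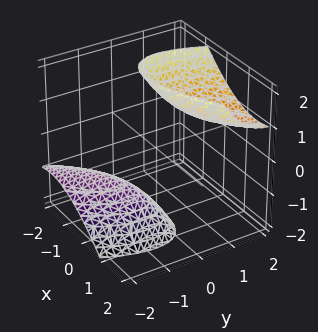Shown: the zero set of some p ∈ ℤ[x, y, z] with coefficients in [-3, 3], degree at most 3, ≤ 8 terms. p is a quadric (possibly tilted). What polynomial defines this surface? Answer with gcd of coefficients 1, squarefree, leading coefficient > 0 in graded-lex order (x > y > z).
First, the picture has 2 separate pieces. Treating them together as one polynomial.
Next, deg p = 2. A generic line meets the surface in up to 2 points.
Then, checking where it meets the axes: no y-intercept at any integer in the box; no x-intercept at any integer in the box.
Finally, together with the visible shape, these determine p as stated.

2*x^2 - 3*x*y + 2*y^2 - 3*y*z - z^2 + 3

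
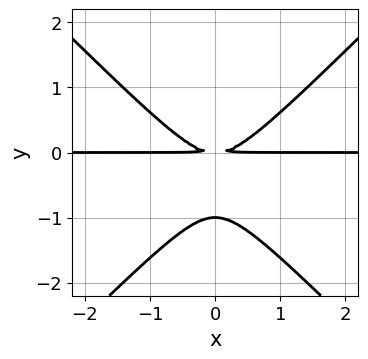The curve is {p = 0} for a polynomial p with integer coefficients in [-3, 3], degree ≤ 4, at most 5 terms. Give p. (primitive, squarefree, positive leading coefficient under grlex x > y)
x^2*y - y^3 - y^2

(a) The degree is 3 — the shape is more complex than any degree-2 curve.
(b) Symmetries: mirror symmetry x ↦ −x ⇒ only even powers of x.
(c) Observable constraints: it meets the y-axis at y = -1 (among the integer gridlines); the visible x-axis segment lies entirely on the curve.
(d) These observations pin down the coefficients.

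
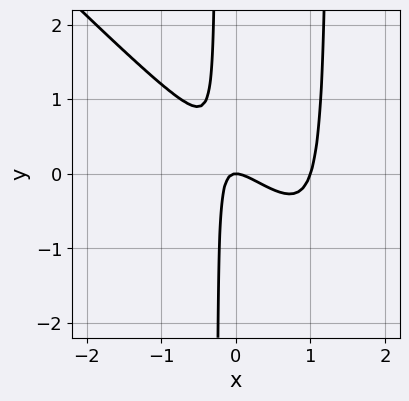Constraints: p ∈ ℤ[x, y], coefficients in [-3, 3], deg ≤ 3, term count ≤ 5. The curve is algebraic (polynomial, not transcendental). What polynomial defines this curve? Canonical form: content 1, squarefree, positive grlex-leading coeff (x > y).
3*x^3 + 3*x^2*y - 3*x^2 - 3*x*y - y

(a) The degree is 3 — the shape is more complex than any degree-2 curve.
(b) Against the integer gridlines: the x-axis gridline crossings are at x ∈ {0, 1}; one y-axis crossing is at y = 0.
(c) Fitting integer coefficients to these (and the overall shape) gives p.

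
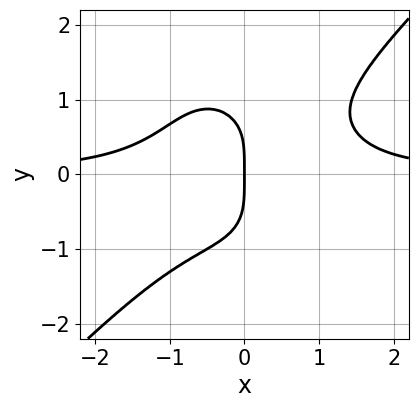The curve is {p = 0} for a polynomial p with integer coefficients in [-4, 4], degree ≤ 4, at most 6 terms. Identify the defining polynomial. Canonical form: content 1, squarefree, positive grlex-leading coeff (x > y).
2*x^3*y - x^2*y^2 - y^4 - 2*x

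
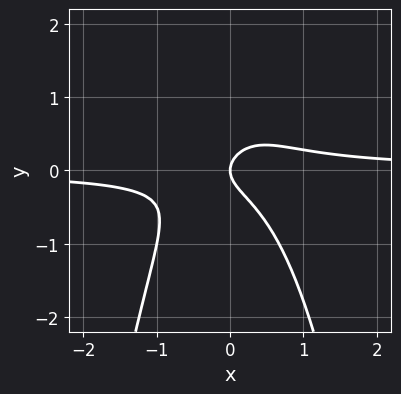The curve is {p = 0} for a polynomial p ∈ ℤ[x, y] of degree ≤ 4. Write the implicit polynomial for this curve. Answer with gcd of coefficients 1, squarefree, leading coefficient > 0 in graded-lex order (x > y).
3*x^2*y + 2*y^2 - x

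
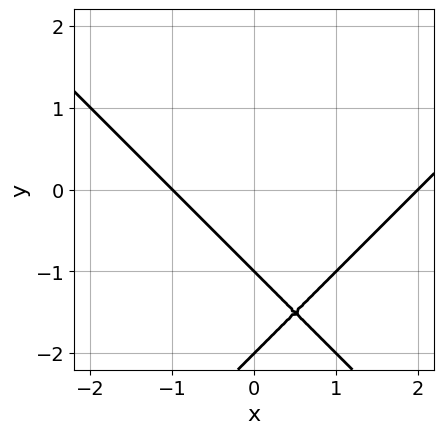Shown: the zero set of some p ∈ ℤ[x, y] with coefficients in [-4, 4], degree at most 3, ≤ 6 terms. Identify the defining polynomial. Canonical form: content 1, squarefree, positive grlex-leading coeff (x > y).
x^2 - y^2 - x - 3*y - 2

First, degree: no degree-1 curve has this shape, so deg p = 2.
Next, checking where it meets the axes: among the integer gridlines, it crosses the y-axis at y ∈ {-2, -1}; among the integer gridlines, it crosses the x-axis at x ∈ {-1, 2}.
Finally, the integer polynomial consistent with all of this is the stated p.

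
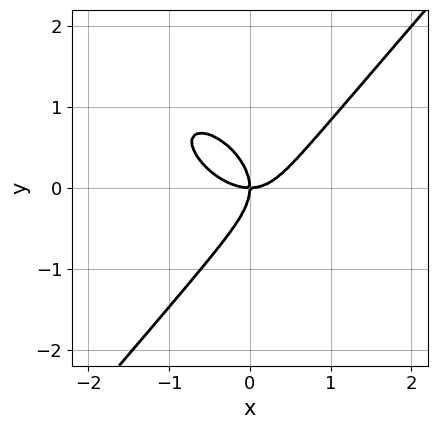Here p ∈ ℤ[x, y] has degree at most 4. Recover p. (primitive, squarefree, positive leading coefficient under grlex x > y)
2*x^3 + x^2*y - 2*y^3 - 2*x*y

First, deg p = 3. No degree-2 curve has this shape.
Next, against the integer gridlines: it meets the y-axis at y = 0 (among the integer gridlines); one x-axis crossing is at x = 0.
Finally, together with the visible shape, these determine p as stated.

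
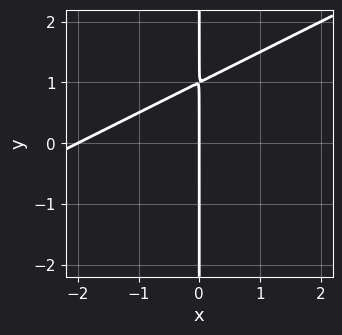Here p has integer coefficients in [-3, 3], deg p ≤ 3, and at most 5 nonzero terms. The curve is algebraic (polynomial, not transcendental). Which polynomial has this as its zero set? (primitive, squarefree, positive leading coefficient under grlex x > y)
First, the degree is 2 — a generic line meets the curve in up to 2 points.
Next, checking where it meets the axes: the x-axis gridline crossings are at x ∈ {-2, 0}; every point of the y-axis in the box is on the curve.
Finally, the integer polynomial consistent with all of this is the stated p.

x^2 - 2*x*y + 2*x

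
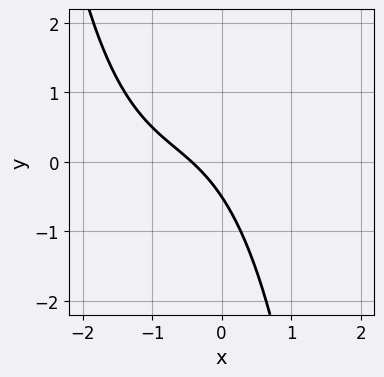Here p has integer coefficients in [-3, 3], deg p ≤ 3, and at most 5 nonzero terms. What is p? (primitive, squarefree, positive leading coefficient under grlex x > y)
x^3 + 2*x^2 + 3*x + 2*y + 1

(a) deg p = 3. The shape is more complex than any degree-2 curve.
(b) Solving for integer coefficients yields p as stated.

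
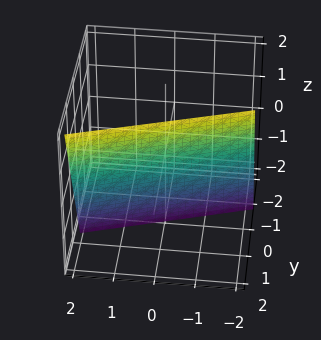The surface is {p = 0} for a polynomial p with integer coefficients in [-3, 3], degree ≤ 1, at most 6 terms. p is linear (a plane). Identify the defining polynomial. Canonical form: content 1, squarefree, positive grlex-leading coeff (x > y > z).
x - 3*y + z + 2

The degree is 1 — every cross-section is a straight line — this is a plane.
From the axis intercepts and sections: one z-axis crossing is at z = -2; it meets the x-axis at x = -2 (among the integer gridlines).
Fitting integer coefficients to these (and the overall shape) gives p.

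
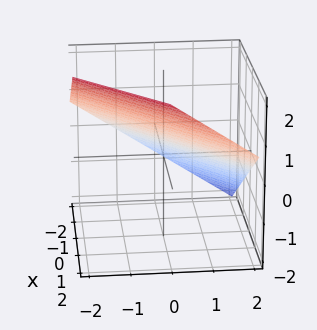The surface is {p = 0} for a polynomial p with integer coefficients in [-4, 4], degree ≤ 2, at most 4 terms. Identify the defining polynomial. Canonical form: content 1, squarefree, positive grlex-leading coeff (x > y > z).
2*x - 2*y - 3*z + 2

(a) deg p = 1. Every cross-section is a straight line — this is a plane.
(b) From the visible intercepts: it crosses the y-axis at the gridline y = 1; one x-axis crossing is at x = -1.
(c) Assembling these constraints gives the stated polynomial.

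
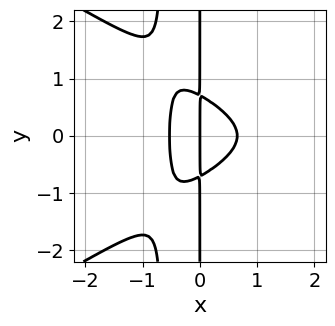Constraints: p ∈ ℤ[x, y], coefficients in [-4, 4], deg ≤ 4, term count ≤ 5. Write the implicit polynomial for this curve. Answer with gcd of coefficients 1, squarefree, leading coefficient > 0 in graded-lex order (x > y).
x^4 - 3*x^2*y^2 - 3*x^3 - 2*x*y^2 + x

(a) Degree: the shape is more complex than any degree-3 curve, so deg p = 4.
(b) Symmetries: mirror symmetry y ↦ −y ⇒ only even powers of y.
(c) Observable constraints: it meets the x-axis at x = 0 (among the integer gridlines); every point of the y-axis in the box is on the curve.
(d) Together with the visible shape, these determine p as stated.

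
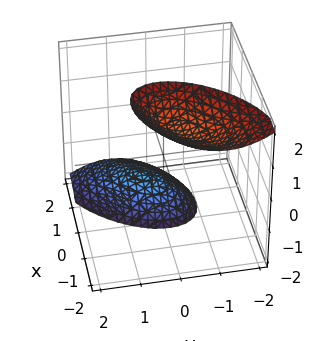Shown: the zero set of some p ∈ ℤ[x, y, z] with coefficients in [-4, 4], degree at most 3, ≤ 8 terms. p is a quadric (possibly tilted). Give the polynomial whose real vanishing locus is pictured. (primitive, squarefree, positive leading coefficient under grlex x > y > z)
(a) There are 2 components. Treating them together as one polynomial.
(b) Degree: a generic line meets the surface in up to 2 points, so deg p = 2.
(c) Observable constraints: the surface avoids every integer x-axis point in the box; it misses every integer gridline on the y-axis.
(d) The integer polynomial consistent with all of this is the stated p.

3*x^2 - 3*x*y + 3*x*z + 3*y^2 - z^2 + 3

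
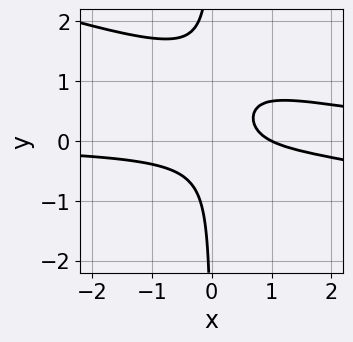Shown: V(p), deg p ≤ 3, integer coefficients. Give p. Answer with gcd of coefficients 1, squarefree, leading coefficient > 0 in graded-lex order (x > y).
First, the degree is 3 — no degree-2 curve has this shape.
Next, against the integer gridlines: it misses every integer gridline on the y-axis; one x-axis crossing is at x = 1.
Finally, putting this together gives p.

x^2*y + 3*x*y^2 - 3*x*y - x + 1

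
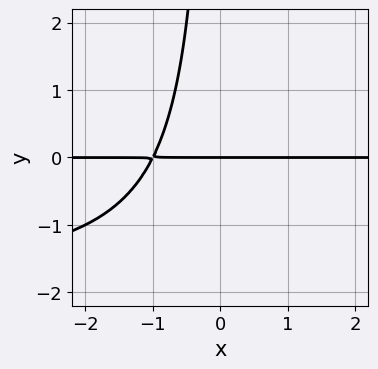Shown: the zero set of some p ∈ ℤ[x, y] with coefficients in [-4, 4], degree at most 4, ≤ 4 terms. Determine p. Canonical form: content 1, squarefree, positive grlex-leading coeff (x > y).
x*y^2 + 2*x*y + 2*y

First, deg p = 3. No degree-2 curve has this shape.
Next, from the axis intercepts and sections: the visible x-axis segment lies entirely on the curve; it meets the y-axis at y = 0 (among the integer gridlines).
Finally, these observations pin down the coefficients.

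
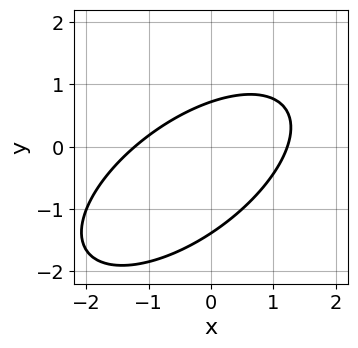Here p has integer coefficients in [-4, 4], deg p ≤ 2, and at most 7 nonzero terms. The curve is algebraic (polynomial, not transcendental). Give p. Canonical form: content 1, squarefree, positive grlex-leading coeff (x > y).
1. deg p = 2. The shape is more complex than any degree-1 curve.
2. Solving for integer coefficients yields p as stated.

2*x^2 - 3*x*y + 3*y^2 + 2*y - 3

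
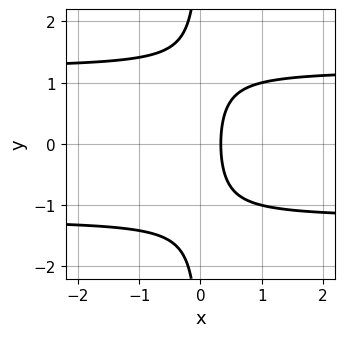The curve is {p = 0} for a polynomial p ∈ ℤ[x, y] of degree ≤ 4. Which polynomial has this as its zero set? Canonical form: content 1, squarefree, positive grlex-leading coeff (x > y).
(a) deg p = 3.
(b) Symmetries: it's symmetric under y → −y, forcing even powers of y.
(c) From the visible intercepts: no y-intercept at any integer in the box.
(d) Solving for integer coefficients yields p as stated.

2*x*y^2 - 3*x + 1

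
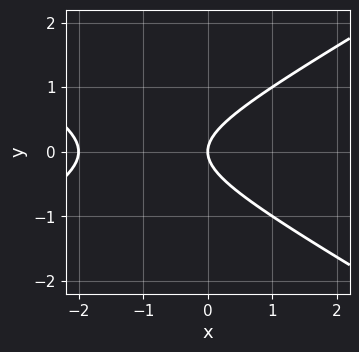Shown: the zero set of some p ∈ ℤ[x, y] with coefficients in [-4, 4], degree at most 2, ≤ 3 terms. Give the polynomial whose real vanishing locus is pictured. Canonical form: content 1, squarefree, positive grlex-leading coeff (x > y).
x^2 - 3*y^2 + 2*x

First, deg p = 2. No degree-1 curve has this shape.
Then, symmetries: mirror symmetry y ↦ −y ⇒ only even powers of y.
Next, reading off the gridlines: it meets the y-axis at y = 0 (among the integer gridlines); the x-axis gridline crossings are at x ∈ {-2, 0}.
Finally, putting this together gives p.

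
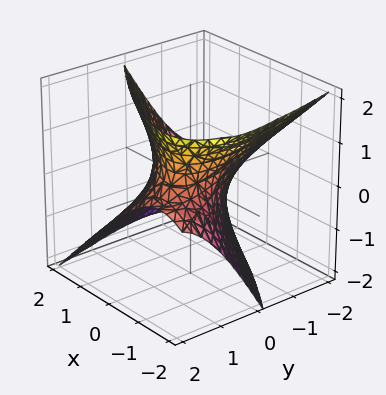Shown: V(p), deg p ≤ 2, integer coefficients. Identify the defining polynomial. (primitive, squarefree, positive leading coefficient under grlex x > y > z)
(a) The degree is 2 — a generic line meets the surface in up to 2 points.
(b) From the axis intercepts and sections: the x-axis gridline crossings are at x ∈ {-1, 1}; no z-intercept at any integer in the box.
(c) Assembling these constraints gives the stated polynomial.

2*x^2 + 3*x*y + y^2 + 3*y*z - 2*z^2 - 2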